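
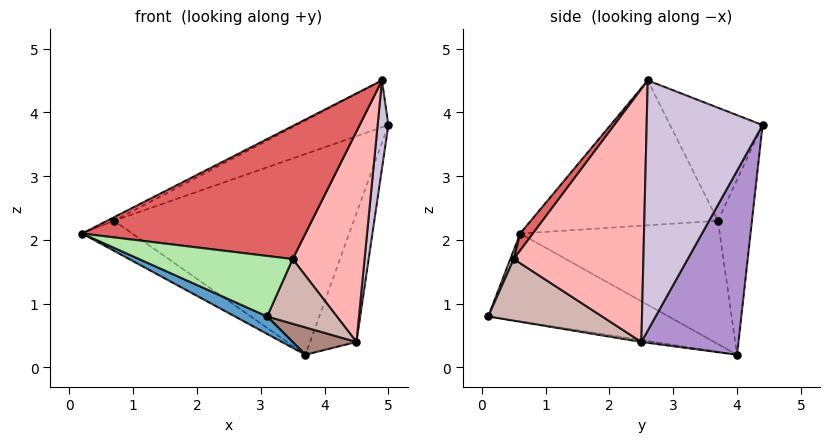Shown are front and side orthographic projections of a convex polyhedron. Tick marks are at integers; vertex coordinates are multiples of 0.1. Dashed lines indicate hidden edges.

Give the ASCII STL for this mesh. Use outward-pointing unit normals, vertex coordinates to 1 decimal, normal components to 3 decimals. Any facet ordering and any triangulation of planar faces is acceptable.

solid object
 facet normal -0.419 -0.075 -0.905
  outer loop
   vertex 3.7 4.0 0.2
   vertex 3.1 0.1 0.8
   vertex 0.2 0.6 2.1
  endloop
 endfacet
 facet normal -0.577 0.145 -0.804
  outer loop
   vertex 0.7 3.7 2.3
   vertex 3.7 4.0 0.2
   vertex 0.2 0.6 2.1
  endloop
 endfacet
 facet normal -0.140 0.988 -0.059
  outer loop
   vertex 0.7 3.7 2.3
   vertex 5.0 4.4 3.8
   vertex 3.7 4.0 0.2
  endloop
 endfacet
 facet normal -0.460 0.017 0.888
  outer loop
   vertex 4.9 2.6 4.5
   vertex 0.7 3.7 2.3
   vertex 0.2 0.6 2.1
  endloop
 endfacet
 facet normal -0.359 0.356 0.863
  outer loop
   vertex 4.9 2.6 4.5
   vertex 5.0 4.4 3.8
   vertex 0.7 3.7 2.3
  endloop
 endfacet
 facet normal 0.021 -0.917 0.398
  outer loop
   vertex 3.5 0.5 1.7
   vertex 0.2 0.6 2.1
   vertex 3.1 0.1 0.8
  endloop
 endfacet
 facet normal 0.046 -0.810 0.584
  outer loop
   vertex 3.5 0.5 1.7
   vertex 4.9 2.6 4.5
   vertex 0.2 0.6 2.1
  endloop
 endfacet
 facet normal 0.872 -0.484 -0.073
  outer loop
   vertex 4.5 2.5 0.4
   vertex 4.9 2.6 4.5
   vertex 3.5 0.5 1.7
  endloop
 endfacet
 facet normal 0.845 0.404 -0.350
  outer loop
   vertex 4.5 2.5 0.4
   vertex 3.7 4.0 0.2
   vertex 5.0 4.4 3.8
  endloop
 endfacet
 facet normal 0.991 -0.092 -0.094
  outer loop
   vertex 4.5 2.5 0.4
   vertex 5.0 4.4 3.8
   vertex 4.9 2.6 4.5
  endloop
 endfacet
 facet normal -0.030 -0.148 -0.989
  outer loop
   vertex 4.5 2.5 0.4
   vertex 3.1 0.1 0.8
   vertex 3.7 4.0 0.2
  endloop
 endfacet
 facet normal 0.844 -0.516 -0.145
  outer loop
   vertex 4.5 2.5 0.4
   vertex 3.5 0.5 1.7
   vertex 3.1 0.1 0.8
  endloop
 endfacet
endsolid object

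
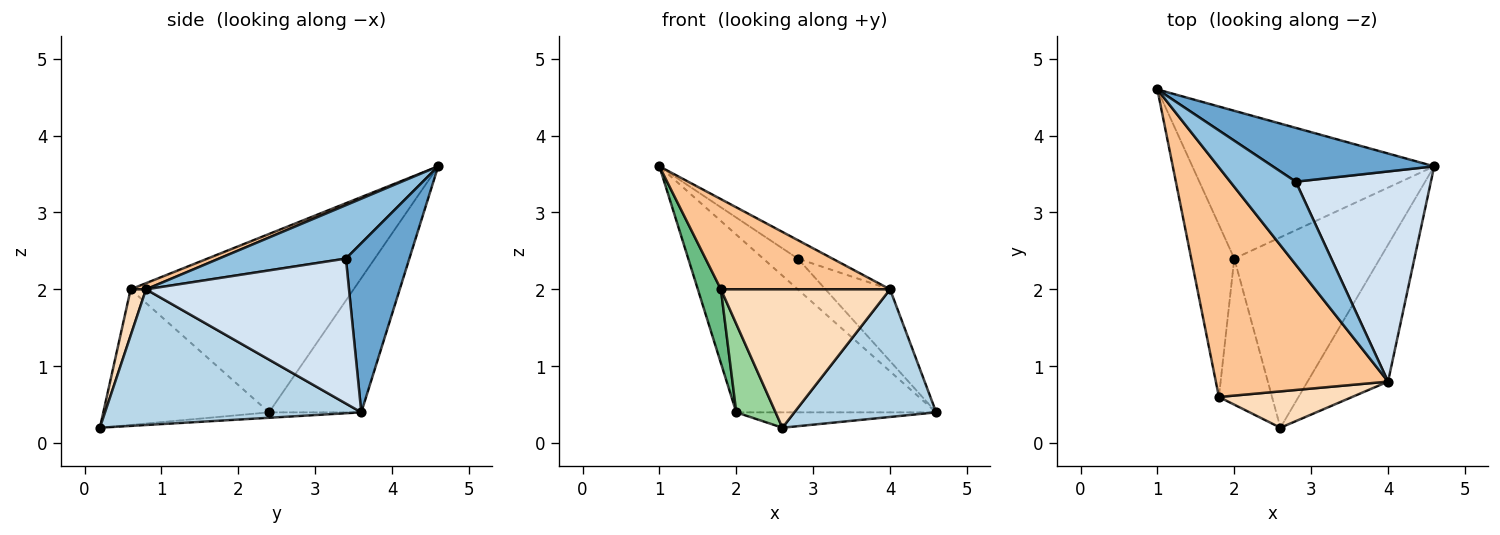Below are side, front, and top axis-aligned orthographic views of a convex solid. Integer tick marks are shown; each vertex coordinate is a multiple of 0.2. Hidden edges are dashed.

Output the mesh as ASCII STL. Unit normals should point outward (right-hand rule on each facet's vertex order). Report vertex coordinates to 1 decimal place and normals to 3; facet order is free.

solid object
 facet normal 0.673 0.367 0.642
  outer loop
   vertex 2.8 3.4 2.4
   vertex 4.6 3.6 0.4
   vertex 1.0 4.6 3.6
  endloop
 endfacet
 facet normal 0.623 0.170 0.764
  outer loop
   vertex 4.0 0.8 2.0
   vertex 2.8 3.4 2.4
   vertex 1.0 4.6 3.6
  endloop
 endfacet
 facet normal 0.777 -0.430 -0.461
  outer loop
   vertex 4.0 0.8 2.0
   vertex 2.6 0.2 0.2
   vertex 4.6 3.6 0.4
  endloop
 endfacet
 facet normal 0.713 0.227 0.664
  outer loop
   vertex 4.0 0.8 2.0
   vertex 4.6 3.6 0.4
   vertex 2.8 3.4 2.4
  endloop
 endfacet
 facet normal -0.334 0.725 -0.603
  outer loop
   vertex 2.0 2.4 0.4
   vertex 1.0 4.6 3.6
   vertex 4.6 3.6 0.4
  endloop
 endfacet
 facet normal -0.037 0.080 -0.996
  outer loop
   vertex 2.0 2.4 0.4
   vertex 4.6 3.6 0.4
   vertex 2.6 0.2 0.2
  endloop
 endfacet
 facet normal 0.033 -0.365 0.930
  outer loop
   vertex 1.8 0.6 2.0
   vertex 4.0 0.8 2.0
   vertex 1.0 4.6 3.6
  endloop
 endfacet
 facet normal 0.088 -0.963 0.253
  outer loop
   vertex 1.8 0.6 2.0
   vertex 2.6 0.2 0.2
   vertex 4.0 0.8 2.0
  endloop
 endfacet
 facet normal -0.967 -0.100 -0.233
  outer loop
   vertex 1.8 0.6 2.0
   vertex 1.0 4.6 3.6
   vertex 2.0 2.4 0.4
  endloop
 endfacet
 facet normal -0.909 -0.216 -0.356
  outer loop
   vertex 1.8 0.6 2.0
   vertex 2.0 2.4 0.4
   vertex 2.6 0.2 0.2
  endloop
 endfacet
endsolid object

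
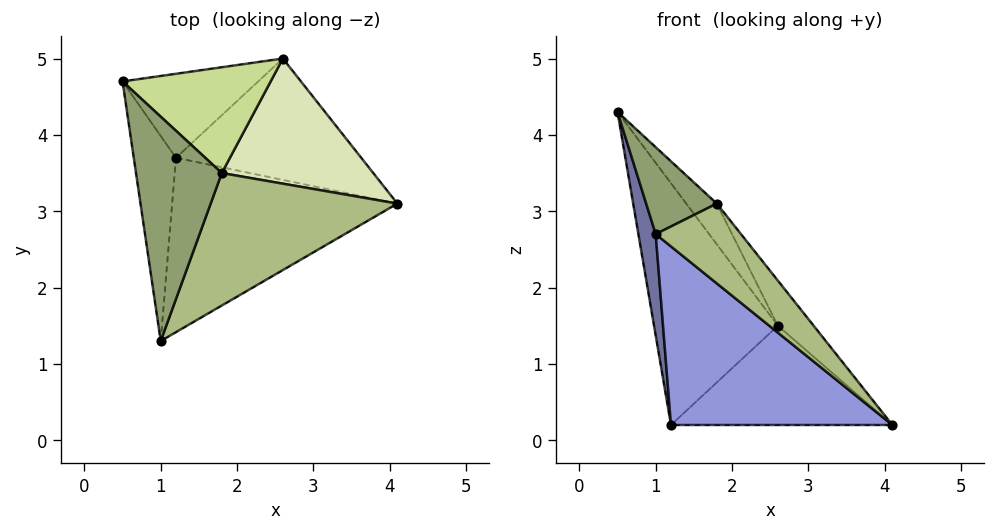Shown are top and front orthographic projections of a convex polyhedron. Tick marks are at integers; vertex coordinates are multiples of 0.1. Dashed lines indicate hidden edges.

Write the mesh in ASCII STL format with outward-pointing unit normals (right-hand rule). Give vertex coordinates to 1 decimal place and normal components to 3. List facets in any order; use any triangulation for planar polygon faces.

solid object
 facet normal -0.986 -0.074 -0.150
  outer loop
   vertex 1.2 3.7 0.2
   vertex 1.0 1.3 2.7
   vertex 0.5 4.7 4.3
  endloop
 endfacet
 facet normal -0.497 0.820 -0.285
  outer loop
   vertex 1.2 3.7 0.2
   vertex 0.5 4.7 4.3
   vertex 2.6 5.0 1.5
  endloop
 endfacet
 facet normal -0.146 -0.708 -0.691
  outer loop
   vertex 1.2 3.7 0.2
   vertex 4.1 3.1 0.2
   vertex 1.0 1.3 2.7
  endloop
 endfacet
 facet normal 0.130 0.628 -0.768
  outer loop
   vertex 1.2 3.7 0.2
   vertex 2.6 5.0 1.5
   vertex 4.1 3.1 0.2
  endloop
 endfacet
 facet normal 0.466 -0.320 0.825
  outer loop
   vertex 1.8 3.5 3.1
   vertex 0.5 4.7 4.3
   vertex 1.0 1.3 2.7
  endloop
 endfacet
 facet normal 0.704 -0.367 0.609
  outer loop
   vertex 1.8 3.5 3.1
   vertex 1.0 1.3 2.7
   vertex 4.1 3.1 0.2
  endloop
 endfacet
 facet normal 0.766 0.231 0.600
  outer loop
   vertex 1.8 3.5 3.1
   vertex 2.6 5.0 1.5
   vertex 0.5 4.7 4.3
  endloop
 endfacet
 facet normal 0.780 0.212 0.589
  outer loop
   vertex 1.8 3.5 3.1
   vertex 4.1 3.1 0.2
   vertex 2.6 5.0 1.5
  endloop
 endfacet
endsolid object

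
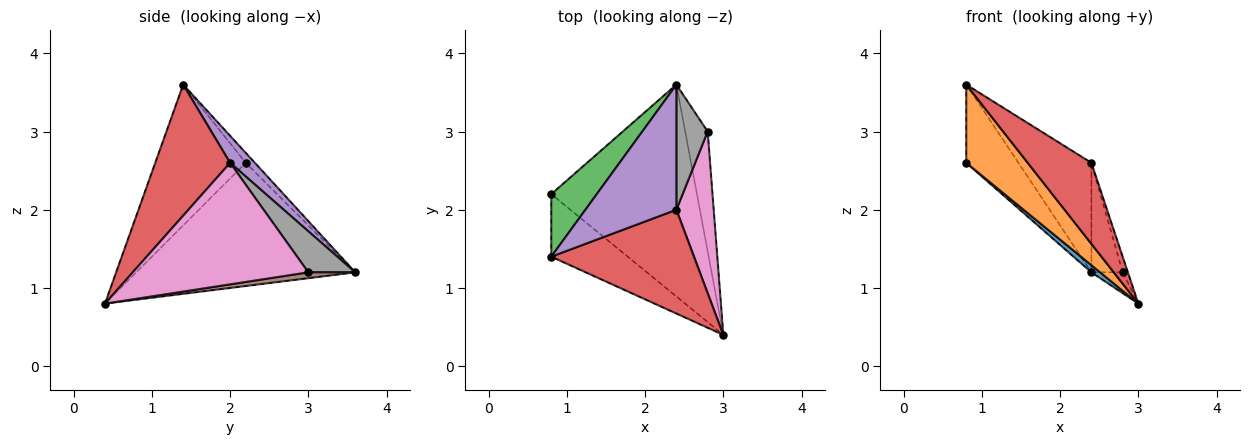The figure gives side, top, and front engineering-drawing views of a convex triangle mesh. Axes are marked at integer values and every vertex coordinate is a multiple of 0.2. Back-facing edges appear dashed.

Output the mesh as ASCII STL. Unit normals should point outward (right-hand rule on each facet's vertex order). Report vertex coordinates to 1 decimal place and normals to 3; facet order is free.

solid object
 facet normal -0.646 -0.026 -0.763
  outer loop
   vertex 2.4 3.6 1.2
   vertex 3.0 0.4 0.8
   vertex 0.8 2.2 2.6
  endloop
 endfacet
 facet normal -0.755 -0.512 -0.410
  outer loop
   vertex 0.8 1.4 3.6
   vertex 0.8 2.2 2.6
   vertex 3.0 0.4 0.8
  endloop
 endfacet
 facet normal -0.135 0.774 0.619
  outer loop
   vertex 0.8 1.4 3.6
   vertex 2.4 3.6 1.2
   vertex 0.8 2.2 2.6
  endloop
 endfacet
 facet normal 0.586 -0.499 0.639
  outer loop
   vertex 2.4 2.0 2.6
   vertex 0.8 1.4 3.6
   vertex 3.0 0.4 0.8
  endloop
 endfacet
 facet normal 0.218 0.643 0.734
  outer loop
   vertex 2.4 2.0 2.6
   vertex 2.4 3.6 1.2
   vertex 0.8 1.4 3.6
  endloop
 endfacet
 facet normal 0.249 0.166 -0.954
  outer loop
   vertex 2.8 3.0 1.2
   vertex 3.0 0.4 0.8
   vertex 2.4 3.6 1.2
  endloop
 endfacet
 facet normal 0.956 0.028 0.293
  outer loop
   vertex 2.8 3.0 1.2
   vertex 2.4 2.0 2.6
   vertex 3.0 0.4 0.8
  endloop
 endfacet
 facet normal 0.703 0.468 0.535
  outer loop
   vertex 2.8 3.0 1.2
   vertex 2.4 3.6 1.2
   vertex 2.4 2.0 2.6
  endloop
 endfacet
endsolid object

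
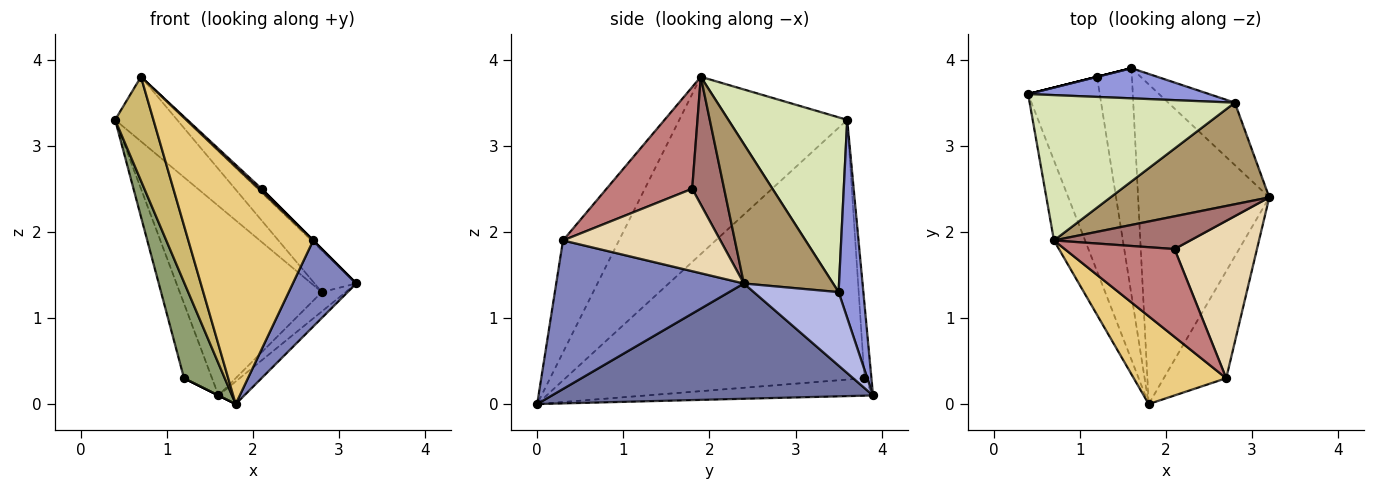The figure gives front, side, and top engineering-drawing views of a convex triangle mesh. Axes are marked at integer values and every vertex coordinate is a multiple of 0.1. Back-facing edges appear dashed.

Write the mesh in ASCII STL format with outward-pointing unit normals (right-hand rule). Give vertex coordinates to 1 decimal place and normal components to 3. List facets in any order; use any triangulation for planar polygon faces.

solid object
 facet normal 0.659 0.053 -0.750
  outer loop
   vertex 1.6 3.9 0.1
   vertex 3.2 2.4 1.4
   vertex 1.8 0.0 0.0
  endloop
 endfacet
 facet normal 0.880 -0.298 -0.370
  outer loop
   vertex 2.7 0.3 1.9
   vertex 1.8 0.0 0.0
   vertex 3.2 2.4 1.4
  endloop
 endfacet
 facet normal 0.170 0.973 0.155
  outer loop
   vertex 2.8 3.5 1.3
   vertex 1.6 3.9 0.1
   vertex 0.4 3.6 3.3
  endloop
 endfacet
 facet normal 0.725 0.204 -0.657
  outer loop
   vertex 2.8 3.5 1.3
   vertex 3.2 2.4 1.4
   vertex 1.6 3.9 0.1
  endloop
 endfacet
 facet normal -0.956 -0.130 -0.264
  outer loop
   vertex 1.2 3.8 0.3
   vertex 1.8 0.0 0.0
   vertex 0.4 3.6 3.3
  endloop
 endfacet
 facet normal -0.243 0.970 0.000
  outer loop
   vertex 1.2 3.8 0.3
   vertex 0.4 3.6 3.3
   vertex 1.6 3.9 0.1
  endloop
 endfacet
 facet normal -0.447 0.000 -0.894
  outer loop
   vertex 1.2 3.8 0.3
   vertex 1.6 3.9 0.1
   vertex 1.8 0.0 0.0
  endloop
 endfacet
 facet normal 0.614 0.320 0.721
  outer loop
   vertex 0.7 1.9 3.8
   vertex 2.8 3.5 1.3
   vertex 0.4 3.6 3.3
  endloop
 endfacet
 facet normal 0.630 0.295 0.718
  outer loop
   vertex 0.7 1.9 3.8
   vertex 3.2 2.4 1.4
   vertex 2.8 3.5 1.3
  endloop
 endfacet
 facet normal -0.961 -0.219 -0.169
  outer loop
   vertex 0.7 1.9 3.8
   vertex 0.4 3.6 3.3
   vertex 1.8 0.0 0.0
  endloop
 endfacet
 facet normal -0.388 -0.865 0.320
  outer loop
   vertex 0.7 1.9 3.8
   vertex 1.8 0.0 0.0
   vertex 2.7 0.3 1.9
  endloop
 endfacet
 facet normal 0.707 0.000 0.707
  outer loop
   vertex 2.1 1.8 2.5
   vertex 2.7 0.3 1.9
   vertex 3.2 2.4 1.4
  endloop
 endfacet
 facet normal 0.681 0.084 0.727
  outer loop
   vertex 2.1 1.8 2.5
   vertex 3.2 2.4 1.4
   vertex 0.7 1.9 3.8
  endloop
 endfacet
 facet normal 0.679 -0.022 0.733
  outer loop
   vertex 2.1 1.8 2.5
   vertex 0.7 1.9 3.8
   vertex 2.7 0.3 1.9
  endloop
 endfacet
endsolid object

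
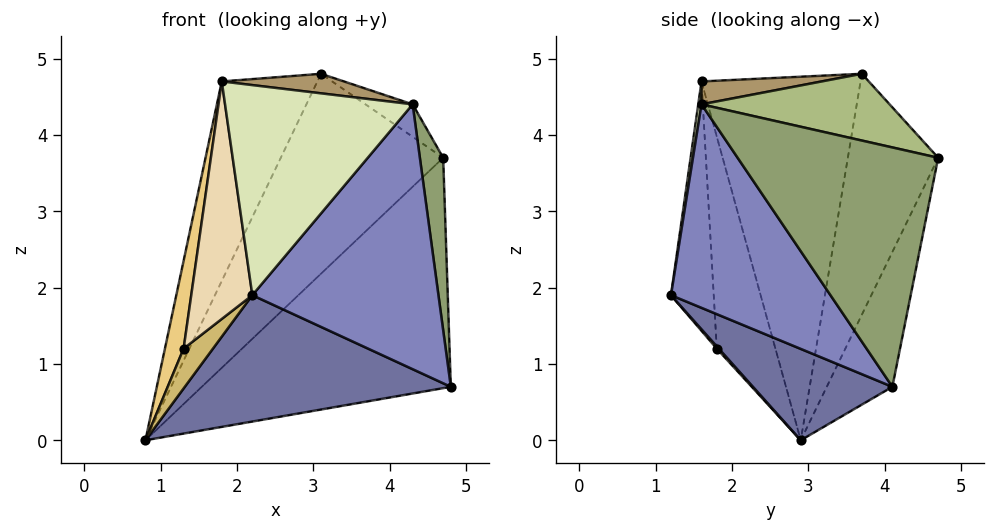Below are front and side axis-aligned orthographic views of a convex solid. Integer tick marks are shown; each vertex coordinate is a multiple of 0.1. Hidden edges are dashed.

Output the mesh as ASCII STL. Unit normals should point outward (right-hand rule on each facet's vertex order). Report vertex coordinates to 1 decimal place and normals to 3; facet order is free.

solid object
 facet normal 0.307 -0.586 -0.750
  outer loop
   vertex 2.2 1.2 1.9
   vertex 0.8 2.9 0.0
   vertex 4.8 4.1 0.7
  endloop
 endfacet
 facet normal 0.599 -0.699 -0.391
  outer loop
   vertex 4.3 1.6 4.4
   vertex 2.2 1.2 1.9
   vertex 4.8 4.1 0.7
  endloop
 endfacet
 facet normal -0.250 0.948 -0.198
  outer loop
   vertex 4.7 4.7 3.7
   vertex 4.8 4.1 0.7
   vertex 0.8 2.9 0.0
  endloop
 endfacet
 facet normal -0.484 0.871 0.087
  outer loop
   vertex 4.7 4.7 3.7
   vertex 0.8 2.9 0.0
   vertex 3.1 3.7 4.8
  endloop
 endfacet
 facet normal 0.992 -0.115 0.056
  outer loop
   vertex 4.7 4.7 3.7
   vertex 4.3 1.6 4.4
   vertex 4.8 4.1 0.7
  endloop
 endfacet
 facet normal 0.507 0.127 0.853
  outer loop
   vertex 4.7 4.7 3.7
   vertex 3.1 3.7 4.8
   vertex 4.3 1.6 4.4
  endloop
 endfacet
 facet normal -0.815 0.490 0.309
  outer loop
   vertex 1.8 1.6 4.7
   vertex 3.1 3.7 4.8
   vertex 0.8 2.9 0.0
  endloop
 endfacet
 facet normal 0.017 -0.989 0.144
  outer loop
   vertex 1.8 1.6 4.7
   vertex 2.2 1.2 1.9
   vertex 4.3 1.6 4.4
  endloop
 endfacet
 facet normal 0.118 -0.120 0.986
  outer loop
   vertex 1.8 1.6 4.7
   vertex 4.3 1.6 4.4
   vertex 3.1 3.7 4.8
  endloop
 endfacet
 facet normal 0.050 -0.726 -0.686
  outer loop
   vertex 1.3 1.8 1.2
   vertex 0.8 2.9 0.0
   vertex 2.2 1.2 1.9
  endloop
 endfacet
 facet normal -0.946 -0.301 0.118
  outer loop
   vertex 1.3 1.8 1.2
   vertex 1.8 1.6 4.7
   vertex 0.8 2.9 0.0
  endloop
 endfacet
 facet normal -0.573 -0.819 0.035
  outer loop
   vertex 1.3 1.8 1.2
   vertex 2.2 1.2 1.9
   vertex 1.8 1.6 4.7
  endloop
 endfacet
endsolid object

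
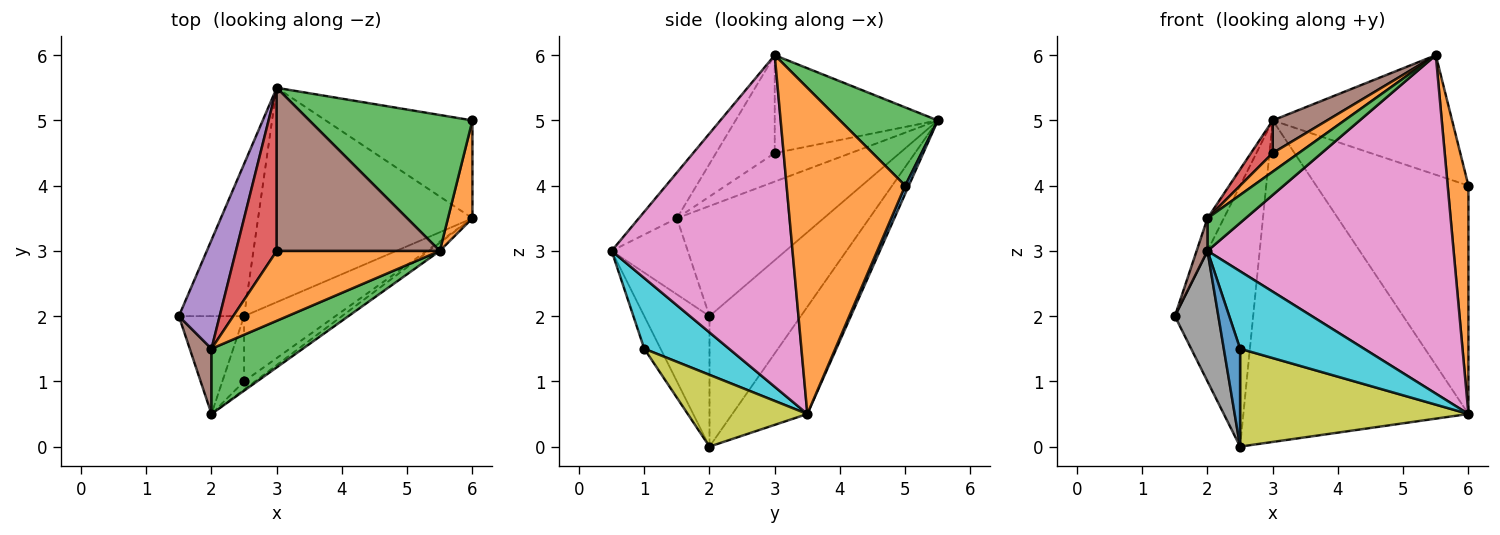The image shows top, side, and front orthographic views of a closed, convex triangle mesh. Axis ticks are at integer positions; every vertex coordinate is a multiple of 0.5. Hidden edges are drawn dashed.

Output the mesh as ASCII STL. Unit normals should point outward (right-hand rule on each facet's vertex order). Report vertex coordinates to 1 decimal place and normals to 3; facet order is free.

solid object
 facet normal 0.022 0.919 -0.394
  outer loop
   vertex 6.0 5.0 4.0
   vertex 6.0 3.5 0.5
   vertex 3.0 5.5 5.0
  endloop
 endfacet
 facet normal 0.982 -0.172 0.074
  outer loop
   vertex 6.0 5.0 4.0
   vertex 5.5 3.0 6.0
   vertex 6.0 3.5 0.5
  endloop
 endfacet
 facet normal 0.339 0.622 0.706
  outer loop
   vertex 6.0 5.0 4.0
   vertex 3.0 5.5 5.0
   vertex 5.5 3.0 6.0
  endloop
 endfacet
 facet normal -0.710 0.608 -0.355
  outer loop
   vertex 2.5 2.0 0.0
   vertex 1.5 2.0 2.0
   vertex 3.0 5.5 5.0
  endloop
 endfacet
 facet normal -0.267 0.802 -0.535
  outer loop
   vertex 2.5 2.0 0.0
   vertex 3.0 5.5 5.0
   vertex 6.0 3.5 0.5
  endloop
 endfacet
 facet normal -0.507 -0.169 0.845
  outer loop
   vertex 3.0 3.0 4.5
   vertex 5.5 3.0 6.0
   vertex 3.0 5.5 5.0
  endloop
 endfacet
 facet normal 0.592 -0.806 -0.019
  outer loop
   vertex 2.0 0.5 3.0
   vertex 6.0 3.5 0.5
   vertex 5.5 3.0 6.0
  endloop
 endfacet
 facet normal -0.768 -0.512 -0.384
  outer loop
   vertex 2.0 0.5 3.0
   vertex 1.5 2.0 2.0
   vertex 2.5 2.0 0.0
  endloop
 endfacet
 facet normal 0.400 -0.763 -0.509
  outer loop
   vertex 2.5 1.0 1.5
   vertex 2.5 2.0 0.0
   vertex 6.0 3.5 0.5
  endloop
 endfacet
 facet normal 0.563 -0.822 -0.087
  outer loop
   vertex 2.5 1.0 1.5
   vertex 6.0 3.5 0.5
   vertex 2.0 0.5 3.0
  endloop
 endfacet
 facet normal -0.640 -0.640 -0.426
  outer loop
   vertex 2.5 1.0 1.5
   vertex 2.0 0.5 3.0
   vertex 2.5 2.0 0.0
  endloop
 endfacet
 facet normal -0.502 -0.223 0.836
  outer loop
   vertex 2.0 1.5 3.5
   vertex 5.5 3.0 6.0
   vertex 3.0 3.0 4.5
  endloop
 endfacet
 facet normal -0.408 -0.408 0.816
  outer loop
   vertex 2.0 1.5 3.5
   vertex 2.0 0.5 3.0
   vertex 5.5 3.0 6.0
  endloop
 endfacet
 facet normal -0.566 -0.162 0.808
  outer loop
   vertex 2.0 1.5 3.5
   vertex 3.0 3.0 4.5
   vertex 3.0 5.5 5.0
  endloop
 endfacet
 facet normal -0.933 0.104 0.345
  outer loop
   vertex 2.0 1.5 3.5
   vertex 3.0 5.5 5.0
   vertex 1.5 2.0 2.0
  endloop
 endfacet
 facet normal -0.953 -0.136 0.272
  outer loop
   vertex 2.0 1.5 3.5
   vertex 1.5 2.0 2.0
   vertex 2.0 0.5 3.0
  endloop
 endfacet
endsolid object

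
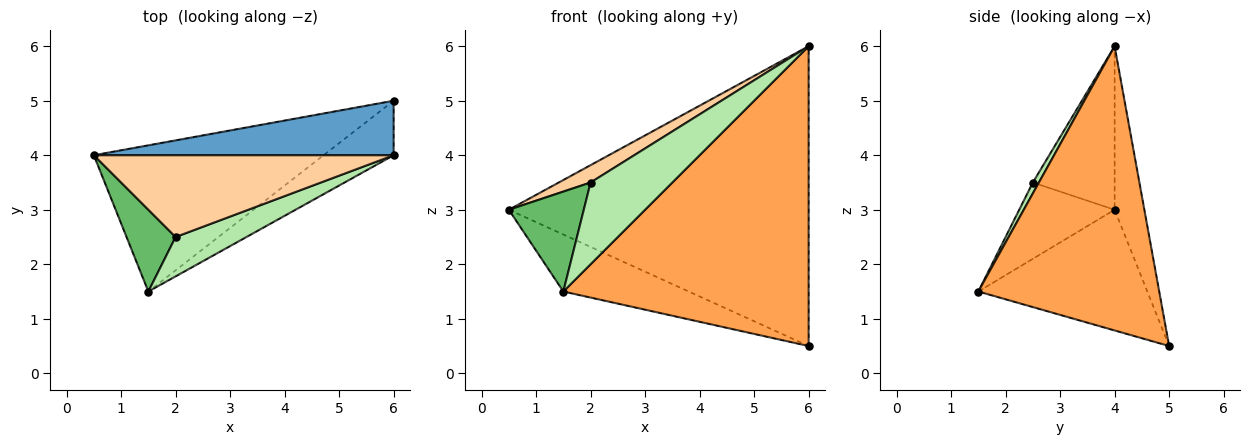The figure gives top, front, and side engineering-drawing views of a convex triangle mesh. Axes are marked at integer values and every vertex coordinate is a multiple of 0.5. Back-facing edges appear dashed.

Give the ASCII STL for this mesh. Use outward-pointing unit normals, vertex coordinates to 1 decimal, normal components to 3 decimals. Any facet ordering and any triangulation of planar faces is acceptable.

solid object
 facet normal -0.097 0.979 0.178
  outer loop
   vertex 6.0 5.0 0.5
   vertex 0.5 4.0 3.0
   vertex 6.0 4.0 6.0
  endloop
 endfacet
 facet normal -0.440 0.326 -0.837
  outer loop
   vertex 6.0 5.0 0.5
   vertex 1.5 1.5 1.5
   vertex 0.5 4.0 3.0
  endloop
 endfacet
 facet normal 0.587 -0.796 -0.145
  outer loop
   vertex 6.0 5.0 0.5
   vertex 6.0 4.0 6.0
   vertex 1.5 1.5 1.5
  endloop
 endfacet
 facet normal -0.471 -0.183 0.863
  outer loop
   vertex 2.0 2.5 3.5
   vertex 6.0 4.0 6.0
   vertex 0.5 4.0 3.0
  endloop
 endfacet
 facet normal -0.702 -0.551 0.451
  outer loop
   vertex 2.0 2.5 3.5
   vertex 0.5 4.0 3.0
   vertex 1.5 1.5 1.5
  endloop
 endfacet
 facet normal 0.067 -0.899 0.433
  outer loop
   vertex 2.0 2.5 3.5
   vertex 1.5 1.5 1.5
   vertex 6.0 4.0 6.0
  endloop
 endfacet
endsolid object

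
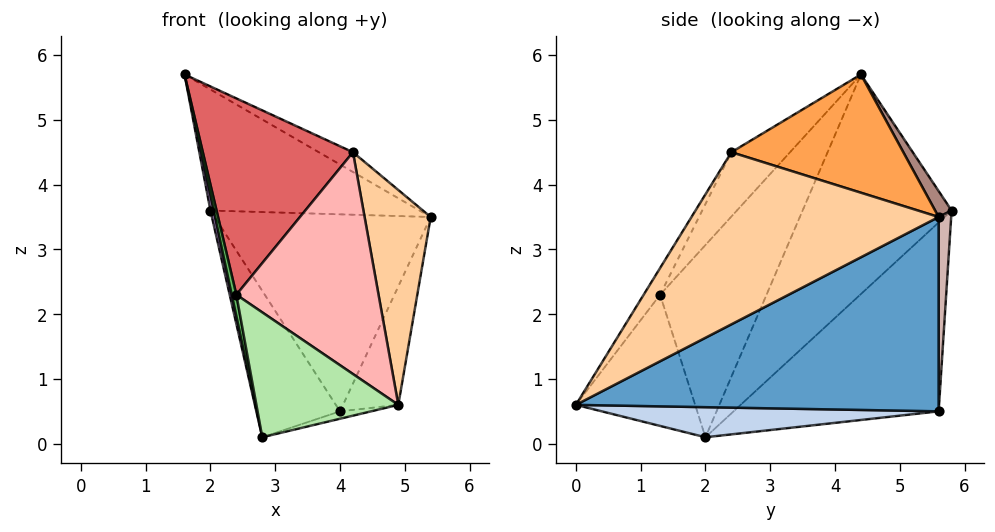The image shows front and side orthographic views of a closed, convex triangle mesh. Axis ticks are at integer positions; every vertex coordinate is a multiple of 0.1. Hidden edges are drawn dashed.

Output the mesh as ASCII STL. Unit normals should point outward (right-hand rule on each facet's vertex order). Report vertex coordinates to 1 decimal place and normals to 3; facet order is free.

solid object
 facet normal 0.898 0.137 -0.419
  outer loop
   vertex 4.0 5.6 0.5
   vertex 5.4 5.6 3.5
   vertex 4.9 0.0 0.6
  endloop
 endfacet
 facet normal 0.253 0.023 -0.967
  outer loop
   vertex 4.0 5.6 0.5
   vertex 4.9 0.0 0.6
   vertex 2.8 2.0 0.1
  endloop
 endfacet
 facet normal 0.476 0.095 0.874
  outer loop
   vertex 4.2 2.4 4.5
   vertex 5.4 5.6 3.5
   vertex 1.6 4.4 5.7
  endloop
 endfacet
 facet normal 0.917 -0.245 0.315
  outer loop
   vertex 4.2 2.4 4.5
   vertex 4.9 0.0 0.6
   vertex 5.4 5.6 3.5
  endloop
 endfacet
 facet normal -0.981 -0.043 -0.192
  outer loop
   vertex 2.4 1.3 2.3
   vertex 1.6 4.4 5.7
   vertex 2.8 2.0 0.1
  endloop
 endfacet
 facet normal -0.605 -0.720 -0.339
  outer loop
   vertex 2.4 1.3 2.3
   vertex 2.8 2.0 0.1
   vertex 4.9 0.0 0.6
  endloop
 endfacet
 facet normal -0.289 -0.740 0.607
  outer loop
   vertex 2.4 1.3 2.3
   vertex 4.2 2.4 4.5
   vertex 1.6 4.4 5.7
  endloop
 endfacet
 facet normal -0.099 -0.855 0.509
  outer loop
   vertex 2.4 1.3 2.3
   vertex 4.9 0.0 0.6
   vertex 4.2 2.4 4.5
  endloop
 endfacet
 facet normal -0.979 -0.021 -0.201
  outer loop
   vertex 2.0 5.8 3.6
   vertex 2.8 2.0 0.1
   vertex 1.6 4.4 5.7
  endloop
 endfacet
 facet normal -0.786 0.321 -0.528
  outer loop
   vertex 2.0 5.8 3.6
   vertex 4.0 5.6 0.5
   vertex 2.8 2.0 0.1
  endloop
 endfacet
 facet normal 0.065 0.825 0.562
  outer loop
   vertex 2.0 5.8 3.6
   vertex 1.6 4.4 5.7
   vertex 5.4 5.6 3.5
  endloop
 endfacet
 facet normal 0.058 0.998 -0.027
  outer loop
   vertex 2.0 5.8 3.6
   vertex 5.4 5.6 3.5
   vertex 4.0 5.6 0.5
  endloop
 endfacet
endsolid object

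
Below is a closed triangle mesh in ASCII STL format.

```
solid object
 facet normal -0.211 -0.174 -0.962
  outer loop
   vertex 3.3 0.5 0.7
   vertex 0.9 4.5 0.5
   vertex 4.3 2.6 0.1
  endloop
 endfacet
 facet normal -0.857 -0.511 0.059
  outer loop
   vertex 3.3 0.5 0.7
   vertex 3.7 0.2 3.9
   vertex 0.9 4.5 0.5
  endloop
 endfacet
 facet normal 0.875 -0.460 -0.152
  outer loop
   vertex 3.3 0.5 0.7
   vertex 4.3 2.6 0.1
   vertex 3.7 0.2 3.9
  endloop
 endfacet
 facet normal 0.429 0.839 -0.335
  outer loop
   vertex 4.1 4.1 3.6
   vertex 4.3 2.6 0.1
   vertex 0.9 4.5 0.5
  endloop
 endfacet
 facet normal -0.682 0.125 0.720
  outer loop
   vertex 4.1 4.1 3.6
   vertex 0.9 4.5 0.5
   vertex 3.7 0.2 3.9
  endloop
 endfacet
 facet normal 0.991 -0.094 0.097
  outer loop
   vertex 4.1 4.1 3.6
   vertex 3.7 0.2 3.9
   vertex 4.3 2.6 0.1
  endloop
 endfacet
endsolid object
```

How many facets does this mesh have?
6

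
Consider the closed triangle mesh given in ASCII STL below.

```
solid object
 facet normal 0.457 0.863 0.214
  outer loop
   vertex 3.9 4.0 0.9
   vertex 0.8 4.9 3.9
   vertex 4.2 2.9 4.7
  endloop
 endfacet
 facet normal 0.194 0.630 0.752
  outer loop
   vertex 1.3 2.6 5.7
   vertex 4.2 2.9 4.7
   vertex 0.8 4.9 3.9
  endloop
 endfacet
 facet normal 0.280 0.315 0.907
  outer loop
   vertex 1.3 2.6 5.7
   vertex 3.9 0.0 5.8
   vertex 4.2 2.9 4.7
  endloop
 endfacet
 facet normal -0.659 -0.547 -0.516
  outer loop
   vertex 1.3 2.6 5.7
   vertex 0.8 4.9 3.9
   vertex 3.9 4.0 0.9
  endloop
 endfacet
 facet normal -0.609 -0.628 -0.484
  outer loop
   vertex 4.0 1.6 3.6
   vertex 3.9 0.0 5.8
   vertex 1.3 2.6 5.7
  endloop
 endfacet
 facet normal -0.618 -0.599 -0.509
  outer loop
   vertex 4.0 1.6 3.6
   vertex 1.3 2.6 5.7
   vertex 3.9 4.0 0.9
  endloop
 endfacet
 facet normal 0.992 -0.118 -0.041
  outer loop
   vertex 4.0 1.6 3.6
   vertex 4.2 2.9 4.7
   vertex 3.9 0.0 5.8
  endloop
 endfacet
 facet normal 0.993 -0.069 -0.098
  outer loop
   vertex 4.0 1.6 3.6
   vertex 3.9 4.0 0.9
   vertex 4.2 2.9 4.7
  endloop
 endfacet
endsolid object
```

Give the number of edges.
12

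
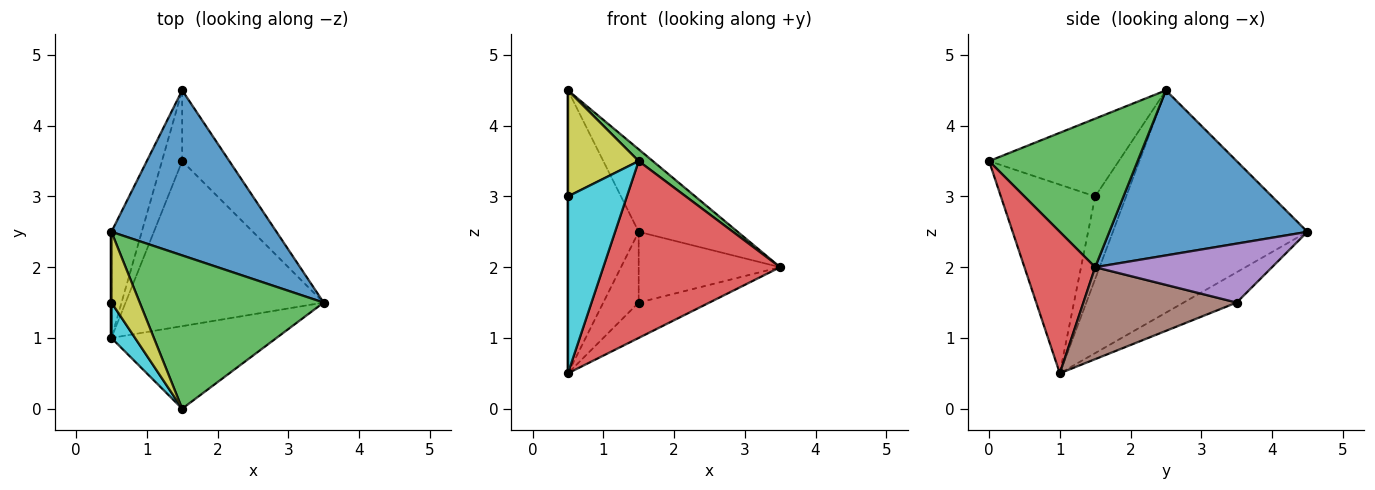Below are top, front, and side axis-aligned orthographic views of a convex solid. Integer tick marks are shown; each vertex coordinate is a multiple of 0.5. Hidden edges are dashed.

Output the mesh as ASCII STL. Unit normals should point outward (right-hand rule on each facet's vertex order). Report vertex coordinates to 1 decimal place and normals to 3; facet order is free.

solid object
 facet normal 0.667 0.333 0.667
  outer loop
   vertex 1.5 4.5 2.5
   vertex 0.5 2.5 4.5
   vertex 3.5 1.5 2.0
  endloop
 endfacet
 facet normal -0.932 0.339 -0.127
  outer loop
   vertex 0.5 1.0 0.5
   vertex 0.5 2.5 4.5
   vertex 1.5 4.5 2.5
  endloop
 endfacet
 facet normal 0.627 -0.060 0.777
  outer loop
   vertex 1.5 0.0 3.5
   vertex 3.5 1.5 2.0
   vertex 0.5 2.5 4.5
  endloop
 endfacet
 facet normal 0.341 -0.852 -0.398
  outer loop
   vertex 1.5 0.0 3.5
   vertex 0.5 1.0 0.5
   vertex 3.5 1.5 2.0
  endloop
 endfacet
 facet normal 0.662 0.530 -0.530
  outer loop
   vertex 1.5 3.5 1.5
   vertex 1.5 4.5 2.5
   vertex 3.5 1.5 2.0
  endloop
 endfacet
 facet normal 0.413 0.191 -0.890
  outer loop
   vertex 1.5 3.5 1.5
   vertex 3.5 1.5 2.0
   vertex 0.5 1.0 0.5
  endloop
 endfacet
 facet normal -0.728 0.485 -0.485
  outer loop
   vertex 1.5 3.5 1.5
   vertex 0.5 1.0 0.5
   vertex 1.5 4.5 2.5
  endloop
 endfacet
 facet normal -1.000 0.000 0.000
  outer loop
   vertex 0.5 1.5 3.0
   vertex 0.5 2.5 4.5
   vertex 0.5 1.0 0.5
  endloop
 endfacet
 facet normal -0.836 -0.456 0.304
  outer loop
   vertex 0.5 1.5 3.0
   vertex 1.5 0.0 3.5
   vertex 0.5 2.5 4.5
  endloop
 endfacet
 facet normal -0.843 -0.527 0.105
  outer loop
   vertex 0.5 1.5 3.0
   vertex 0.5 1.0 0.5
   vertex 1.5 0.0 3.5
  endloop
 endfacet
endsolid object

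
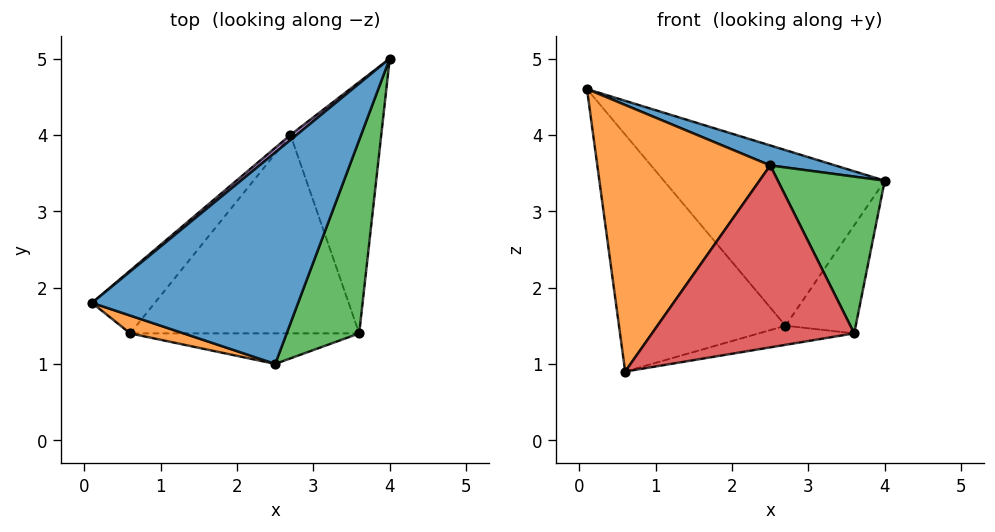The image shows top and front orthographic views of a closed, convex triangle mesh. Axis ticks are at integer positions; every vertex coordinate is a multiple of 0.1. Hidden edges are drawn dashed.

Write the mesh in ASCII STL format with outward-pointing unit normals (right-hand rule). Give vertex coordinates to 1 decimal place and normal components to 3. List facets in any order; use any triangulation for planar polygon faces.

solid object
 facet normal 0.358 -0.088 0.930
  outer loop
   vertex 2.5 1.0 3.6
   vertex 4.0 5.0 3.4
   vertex 0.1 1.8 4.6
  endloop
 endfacet
 facet normal -0.292 -0.954 0.064
  outer loop
   vertex 0.6 1.4 0.9
   vertex 2.5 1.0 3.6
   vertex 0.1 1.8 4.6
  endloop
 endfacet
 facet normal 0.872 -0.308 0.380
  outer loop
   vertex 3.6 1.4 1.4
   vertex 4.0 5.0 3.4
   vertex 2.5 1.0 3.6
  endloop
 endfacet
 facet normal 0.028 -0.986 -0.165
  outer loop
   vertex 3.6 1.4 1.4
   vertex 2.5 1.0 3.6
   vertex 0.6 1.4 0.9
  endloop
 endfacet
 facet normal -0.630 0.776 0.023
  outer loop
   vertex 2.7 4.0 1.5
   vertex 0.1 1.8 4.6
   vertex 4.0 5.0 3.4
  endloop
 endfacet
 facet normal -0.747 0.643 -0.170
  outer loop
   vertex 2.7 4.0 1.5
   vertex 0.6 1.4 0.9
   vertex 0.1 1.8 4.6
  endloop
 endfacet
 facet normal 0.720 0.274 -0.637
  outer loop
   vertex 2.7 4.0 1.5
   vertex 4.0 5.0 3.4
   vertex 3.6 1.4 1.4
  endloop
 endfacet
 facet normal 0.164 0.094 -0.982
  outer loop
   vertex 2.7 4.0 1.5
   vertex 3.6 1.4 1.4
   vertex 0.6 1.4 0.9
  endloop
 endfacet
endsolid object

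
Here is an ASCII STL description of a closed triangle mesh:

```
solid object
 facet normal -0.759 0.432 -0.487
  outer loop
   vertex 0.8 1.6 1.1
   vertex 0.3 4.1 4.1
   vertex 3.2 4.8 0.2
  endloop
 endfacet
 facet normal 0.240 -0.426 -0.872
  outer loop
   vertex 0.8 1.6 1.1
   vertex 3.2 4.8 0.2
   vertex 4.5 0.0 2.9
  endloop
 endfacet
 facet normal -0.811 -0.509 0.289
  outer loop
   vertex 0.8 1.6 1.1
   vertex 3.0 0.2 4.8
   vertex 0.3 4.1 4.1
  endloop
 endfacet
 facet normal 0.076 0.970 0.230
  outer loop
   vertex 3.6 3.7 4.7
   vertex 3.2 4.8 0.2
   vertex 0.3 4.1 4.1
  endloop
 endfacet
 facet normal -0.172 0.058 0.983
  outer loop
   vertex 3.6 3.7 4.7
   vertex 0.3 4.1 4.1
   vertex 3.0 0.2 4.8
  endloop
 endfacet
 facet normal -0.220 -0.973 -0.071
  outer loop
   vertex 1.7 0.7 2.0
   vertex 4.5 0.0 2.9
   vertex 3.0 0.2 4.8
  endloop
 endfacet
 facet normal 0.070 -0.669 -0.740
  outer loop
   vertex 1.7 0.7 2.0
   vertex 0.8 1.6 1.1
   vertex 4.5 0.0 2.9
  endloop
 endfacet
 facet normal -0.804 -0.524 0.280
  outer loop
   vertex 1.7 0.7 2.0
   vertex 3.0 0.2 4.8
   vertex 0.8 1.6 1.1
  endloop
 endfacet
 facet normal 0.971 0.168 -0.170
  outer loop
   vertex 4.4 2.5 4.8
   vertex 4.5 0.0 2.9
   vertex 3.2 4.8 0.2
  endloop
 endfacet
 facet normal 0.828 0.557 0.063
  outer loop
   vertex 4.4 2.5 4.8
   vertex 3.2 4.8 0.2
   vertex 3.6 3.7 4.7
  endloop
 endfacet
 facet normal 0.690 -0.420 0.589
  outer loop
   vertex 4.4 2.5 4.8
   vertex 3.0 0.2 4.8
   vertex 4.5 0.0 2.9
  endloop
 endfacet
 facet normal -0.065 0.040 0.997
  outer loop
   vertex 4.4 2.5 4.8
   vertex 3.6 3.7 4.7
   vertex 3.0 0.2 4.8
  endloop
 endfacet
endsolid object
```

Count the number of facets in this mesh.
12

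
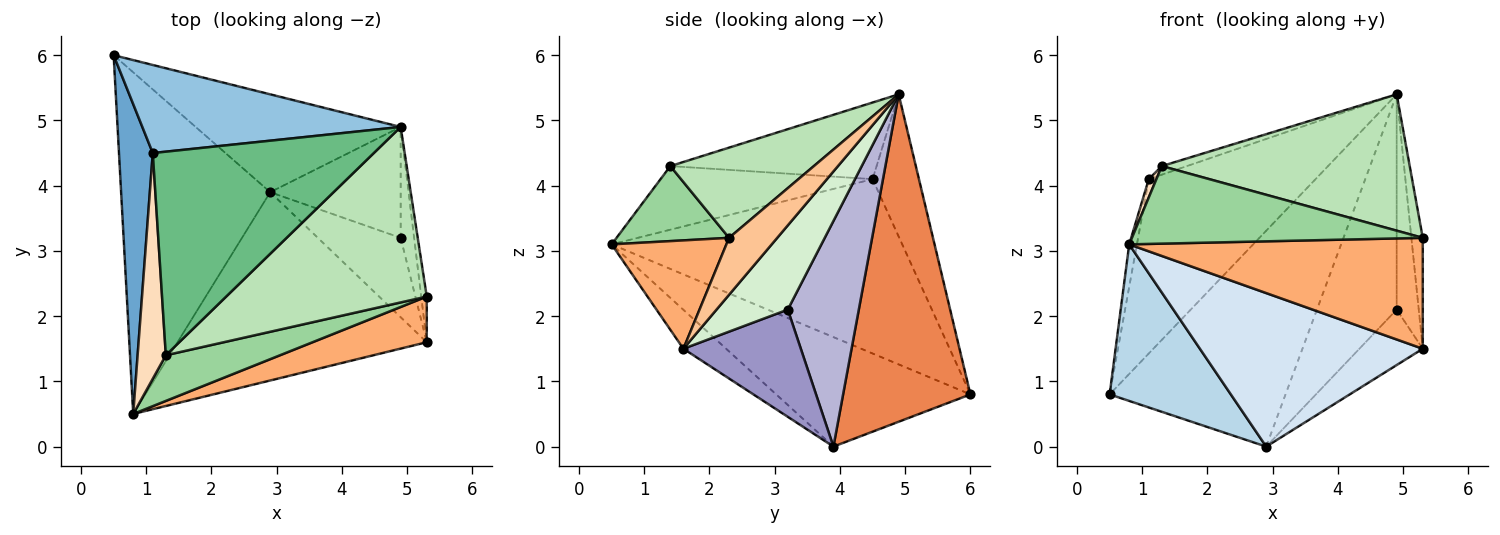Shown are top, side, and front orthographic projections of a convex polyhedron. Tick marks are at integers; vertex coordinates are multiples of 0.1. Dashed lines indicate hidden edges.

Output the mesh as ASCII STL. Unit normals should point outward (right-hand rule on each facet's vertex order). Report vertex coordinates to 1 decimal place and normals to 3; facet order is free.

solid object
 facet normal -0.981 0.026 0.190
  outer loop
   vertex 1.1 4.5 4.1
   vertex 0.5 6.0 0.8
   vertex 0.8 0.5 3.1
  endloop
 endfacet
 facet normal -0.241 0.866 0.438
  outer loop
   vertex 1.1 4.5 4.1
   vertex 4.9 4.9 5.4
   vertex 0.5 6.0 0.8
  endloop
 endfacet
 facet normal -0.555 -0.346 -0.756
  outer loop
   vertex 2.9 3.9 0.0
   vertex 0.8 0.5 3.1
   vertex 0.5 6.0 0.8
  endloop
 endfacet
 facet normal -0.120 -0.627 -0.769
  outer loop
   vertex 2.9 3.9 0.0
   vertex 5.3 1.6 1.5
   vertex 0.8 0.5 3.1
  endloop
 endfacet
 facet normal 0.550 0.760 -0.345
  outer loop
   vertex 2.9 3.9 0.0
   vertex 0.5 6.0 0.8
   vertex 4.9 4.9 5.4
  endloop
 endfacet
 facet normal 0.340 -0.870 0.358
  outer loop
   vertex 5.3 2.3 3.2
   vertex 0.8 0.5 3.1
   vertex 5.3 1.6 1.5
  endloop
 endfacet
 facet normal 0.969 0.229 -0.094
  outer loop
   vertex 5.3 2.3 3.2
   vertex 5.3 1.6 1.5
   vertex 4.9 4.9 5.4
  endloop
 endfacet
 facet normal -0.914 -0.033 0.405
  outer loop
   vertex 1.3 1.4 4.3
   vertex 1.1 4.5 4.1
   vertex 0.8 0.5 3.1
  endloop
 endfacet
 facet normal -0.327 0.040 0.944
  outer loop
   vertex 1.3 1.4 4.3
   vertex 4.9 4.9 5.4
   vertex 1.1 4.5 4.1
  endloop
 endfacet
 facet normal 0.316 -0.817 0.481
  outer loop
   vertex 1.3 1.4 4.3
   vertex 0.8 0.5 3.1
   vertex 5.3 2.3 3.2
  endloop
 endfacet
 facet normal 0.335 -0.578 0.744
  outer loop
   vertex 1.3 1.4 4.3
   vertex 5.3 2.3 3.2
   vertex 4.9 4.9 5.4
  endloop
 endfacet
 facet normal 0.944 0.293 -0.151
  outer loop
   vertex 4.9 3.2 2.1
   vertex 4.9 4.9 5.4
   vertex 5.3 1.6 1.5
  endloop
 endfacet
 facet normal 0.728 0.393 -0.562
  outer loop
   vertex 4.9 3.2 2.1
   vertex 5.3 1.6 1.5
   vertex 2.9 3.9 0.0
  endloop
 endfacet
 facet normal 0.621 0.697 -0.359
  outer loop
   vertex 4.9 3.2 2.1
   vertex 2.9 3.9 0.0
   vertex 4.9 4.9 5.4
  endloop
 endfacet
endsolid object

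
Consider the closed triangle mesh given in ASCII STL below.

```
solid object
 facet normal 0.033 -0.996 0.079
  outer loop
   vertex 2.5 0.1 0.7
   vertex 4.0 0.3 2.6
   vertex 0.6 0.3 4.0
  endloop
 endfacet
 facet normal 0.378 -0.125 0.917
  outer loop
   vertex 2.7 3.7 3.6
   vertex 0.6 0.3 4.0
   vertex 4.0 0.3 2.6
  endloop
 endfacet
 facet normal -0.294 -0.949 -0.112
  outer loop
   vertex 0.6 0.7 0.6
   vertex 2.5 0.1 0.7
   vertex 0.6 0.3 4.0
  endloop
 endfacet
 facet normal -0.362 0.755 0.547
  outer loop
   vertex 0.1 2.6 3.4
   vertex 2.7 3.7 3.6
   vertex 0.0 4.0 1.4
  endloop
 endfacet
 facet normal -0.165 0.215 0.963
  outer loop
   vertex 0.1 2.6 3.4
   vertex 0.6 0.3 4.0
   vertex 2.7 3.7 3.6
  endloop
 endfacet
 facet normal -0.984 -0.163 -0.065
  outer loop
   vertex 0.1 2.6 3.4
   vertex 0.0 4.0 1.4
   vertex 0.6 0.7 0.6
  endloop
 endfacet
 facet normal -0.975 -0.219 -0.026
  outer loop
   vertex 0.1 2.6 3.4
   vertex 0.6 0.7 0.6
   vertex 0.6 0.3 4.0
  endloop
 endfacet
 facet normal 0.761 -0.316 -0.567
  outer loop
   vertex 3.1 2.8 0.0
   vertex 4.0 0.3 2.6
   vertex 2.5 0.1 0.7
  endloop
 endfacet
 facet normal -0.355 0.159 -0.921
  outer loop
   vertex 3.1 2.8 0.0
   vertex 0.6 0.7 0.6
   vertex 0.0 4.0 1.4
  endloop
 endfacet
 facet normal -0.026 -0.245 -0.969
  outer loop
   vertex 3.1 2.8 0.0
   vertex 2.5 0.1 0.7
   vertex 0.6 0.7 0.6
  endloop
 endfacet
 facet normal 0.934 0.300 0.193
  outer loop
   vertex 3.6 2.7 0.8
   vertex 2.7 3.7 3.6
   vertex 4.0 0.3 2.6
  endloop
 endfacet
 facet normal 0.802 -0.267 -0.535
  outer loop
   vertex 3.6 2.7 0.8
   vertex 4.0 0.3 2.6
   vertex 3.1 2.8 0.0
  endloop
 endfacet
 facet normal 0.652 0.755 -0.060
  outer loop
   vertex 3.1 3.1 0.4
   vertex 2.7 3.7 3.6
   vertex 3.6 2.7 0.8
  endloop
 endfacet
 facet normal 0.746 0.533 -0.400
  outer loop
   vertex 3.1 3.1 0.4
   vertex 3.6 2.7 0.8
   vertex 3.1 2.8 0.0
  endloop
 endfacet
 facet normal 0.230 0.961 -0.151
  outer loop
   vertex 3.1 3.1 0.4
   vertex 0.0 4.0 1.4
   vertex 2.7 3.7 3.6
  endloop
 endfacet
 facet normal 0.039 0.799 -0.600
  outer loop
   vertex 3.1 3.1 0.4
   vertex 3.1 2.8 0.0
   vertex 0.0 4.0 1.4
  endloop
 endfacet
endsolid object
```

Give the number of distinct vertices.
10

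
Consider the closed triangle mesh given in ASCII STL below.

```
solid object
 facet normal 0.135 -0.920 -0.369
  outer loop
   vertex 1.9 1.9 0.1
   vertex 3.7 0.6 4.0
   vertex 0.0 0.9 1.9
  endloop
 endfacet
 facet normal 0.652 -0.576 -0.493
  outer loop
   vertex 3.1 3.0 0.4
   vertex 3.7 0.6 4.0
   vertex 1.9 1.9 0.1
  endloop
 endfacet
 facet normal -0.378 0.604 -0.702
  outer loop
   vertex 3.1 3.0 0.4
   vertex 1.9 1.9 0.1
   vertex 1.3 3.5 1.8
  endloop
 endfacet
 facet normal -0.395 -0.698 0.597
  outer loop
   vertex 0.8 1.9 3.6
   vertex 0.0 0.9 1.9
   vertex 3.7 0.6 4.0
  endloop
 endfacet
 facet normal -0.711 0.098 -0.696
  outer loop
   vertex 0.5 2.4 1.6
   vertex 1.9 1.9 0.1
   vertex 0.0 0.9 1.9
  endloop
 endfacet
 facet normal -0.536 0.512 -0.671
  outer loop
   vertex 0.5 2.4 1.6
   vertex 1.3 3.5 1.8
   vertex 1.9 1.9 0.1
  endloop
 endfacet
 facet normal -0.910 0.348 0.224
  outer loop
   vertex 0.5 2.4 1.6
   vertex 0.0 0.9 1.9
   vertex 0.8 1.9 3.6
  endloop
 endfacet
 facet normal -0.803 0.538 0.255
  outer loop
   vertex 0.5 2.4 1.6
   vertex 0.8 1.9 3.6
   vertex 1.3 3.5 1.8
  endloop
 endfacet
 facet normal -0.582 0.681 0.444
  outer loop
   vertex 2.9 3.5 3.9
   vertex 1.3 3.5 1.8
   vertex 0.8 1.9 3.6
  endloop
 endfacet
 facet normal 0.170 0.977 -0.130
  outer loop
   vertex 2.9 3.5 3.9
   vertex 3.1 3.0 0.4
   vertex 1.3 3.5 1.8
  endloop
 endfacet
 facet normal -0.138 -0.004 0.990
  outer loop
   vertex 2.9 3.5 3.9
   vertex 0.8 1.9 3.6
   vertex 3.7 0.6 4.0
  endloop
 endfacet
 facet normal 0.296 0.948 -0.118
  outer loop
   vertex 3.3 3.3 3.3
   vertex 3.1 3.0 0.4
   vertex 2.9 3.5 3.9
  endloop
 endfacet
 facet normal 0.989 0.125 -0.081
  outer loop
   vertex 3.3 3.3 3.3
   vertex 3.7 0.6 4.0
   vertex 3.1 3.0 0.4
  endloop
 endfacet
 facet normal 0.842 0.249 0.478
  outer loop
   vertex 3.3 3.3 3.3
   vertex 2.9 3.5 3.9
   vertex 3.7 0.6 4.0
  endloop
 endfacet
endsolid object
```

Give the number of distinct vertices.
9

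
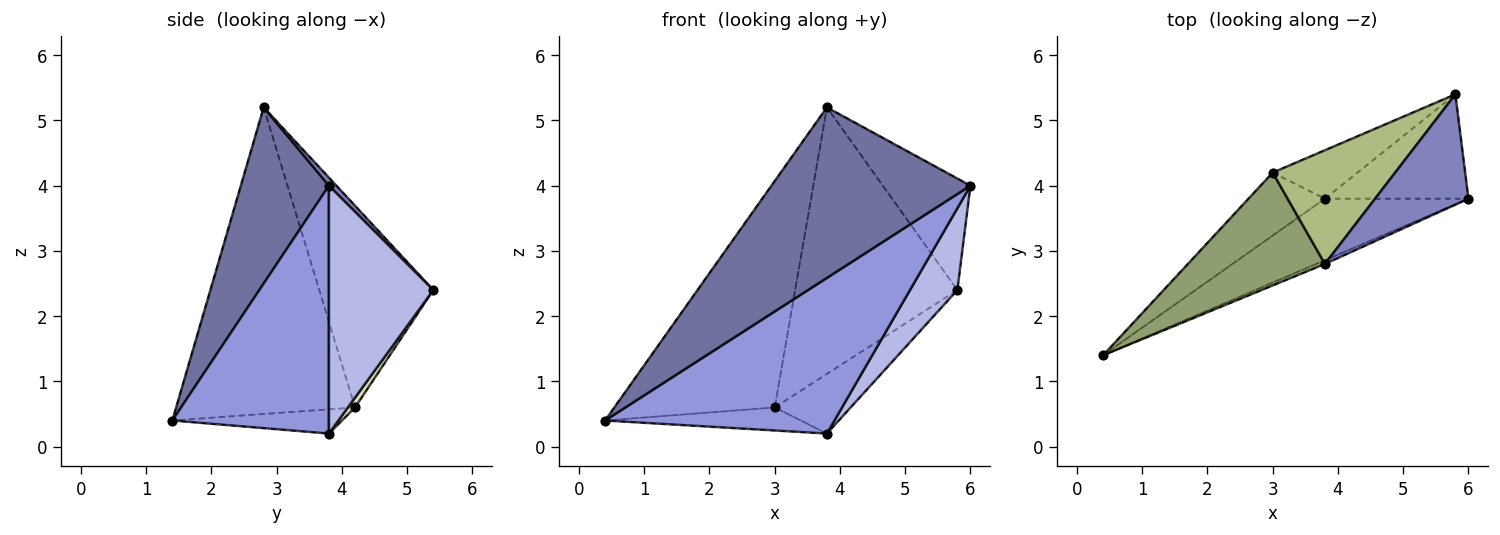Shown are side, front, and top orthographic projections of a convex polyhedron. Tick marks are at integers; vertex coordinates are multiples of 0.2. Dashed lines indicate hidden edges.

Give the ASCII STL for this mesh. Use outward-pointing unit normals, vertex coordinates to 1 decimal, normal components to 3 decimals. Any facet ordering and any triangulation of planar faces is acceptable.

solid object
 facet normal 0.405 -0.914 -0.020
  outer loop
   vertex 3.8 2.8 5.2
   vertex 0.4 1.4 0.4
   vertex 6.0 3.8 4.0
  endloop
 endfacet
 facet normal 0.060 0.710 0.702
  outer loop
   vertex 3.8 2.8 5.2
   vertex 6.0 3.8 4.0
   vertex 5.8 5.4 2.4
  endloop
 endfacet
 facet normal 0.536 -0.785 -0.310
  outer loop
   vertex 3.8 3.8 0.2
   vertex 6.0 3.8 4.0
   vertex 0.4 1.4 0.4
  endloop
 endfacet
 facet normal 0.805 -0.366 -0.466
  outer loop
   vertex 3.8 3.8 0.2
   vertex 5.8 5.4 2.4
   vertex 6.0 3.8 4.0
  endloop
 endfacet
 facet normal -0.706 0.633 0.316
  outer loop
   vertex 3.0 4.2 0.6
   vertex 0.4 1.4 0.4
   vertex 3.8 2.8 5.2
  endloop
 endfacet
 facet normal -0.543 0.772 0.330
  outer loop
   vertex 3.0 4.2 0.6
   vertex 3.8 2.8 5.2
   vertex 5.8 5.4 2.4
  endloop
 endfacet
 facet normal -0.285 0.329 -0.900
  outer loop
   vertex 3.0 4.2 0.6
   vertex 3.8 3.8 0.2
   vertex 0.4 1.4 0.4
  endloop
 endfacet
 facet normal 0.073 0.774 -0.629
  outer loop
   vertex 3.0 4.2 0.6
   vertex 5.8 5.4 2.4
   vertex 3.8 3.8 0.2
  endloop
 endfacet
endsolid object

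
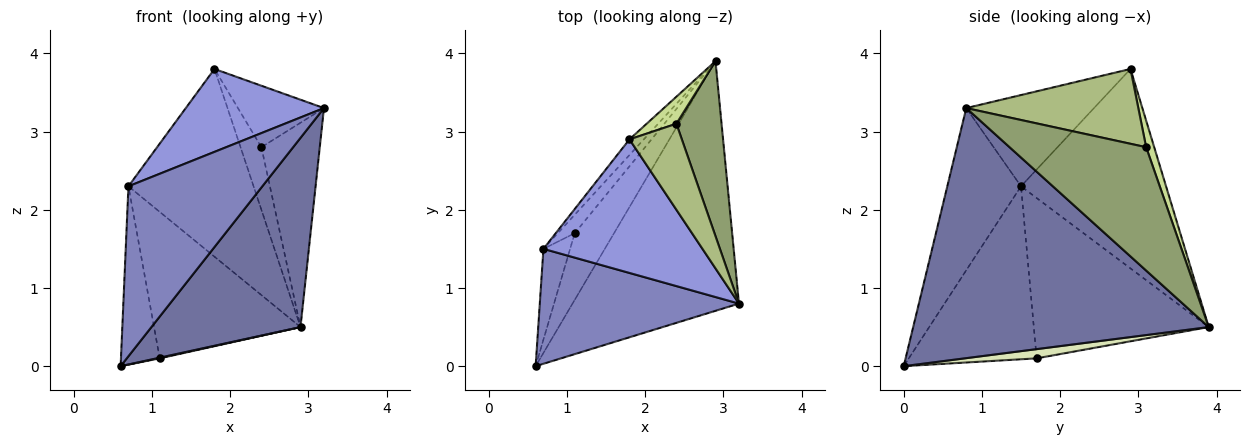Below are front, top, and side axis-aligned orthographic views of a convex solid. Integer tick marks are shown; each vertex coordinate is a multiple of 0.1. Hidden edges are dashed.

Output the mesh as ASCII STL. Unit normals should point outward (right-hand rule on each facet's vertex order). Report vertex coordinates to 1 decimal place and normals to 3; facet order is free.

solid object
 facet normal 0.768 -0.387 -0.511
  outer loop
   vertex 2.9 3.9 0.5
   vertex 3.2 0.8 3.3
   vertex 0.6 0.0 0.0
  endloop
 endfacet
 facet normal -0.415 -0.754 0.510
  outer loop
   vertex 0.7 1.5 2.3
   vertex 0.6 0.0 0.0
   vertex 3.2 0.8 3.3
  endloop
 endfacet
 facet normal -0.438 -0.474 0.764
  outer loop
   vertex 0.7 1.5 2.3
   vertex 3.2 0.8 3.3
   vertex 1.8 2.9 3.8
  endloop
 endfacet
 facet normal -0.756 0.652 -0.054
  outer loop
   vertex 0.7 1.5 2.3
   vertex 1.8 2.9 3.8
   vertex 2.9 3.9 0.5
  endloop
 endfacet
 facet normal 0.871 0.372 0.319
  outer loop
   vertex 2.4 3.1 2.8
   vertex 3.2 0.8 3.3
   vertex 2.9 3.9 0.5
  endloop
 endfacet
 facet normal 0.758 0.379 0.531
  outer loop
   vertex 2.4 3.1 2.8
   vertex 1.8 2.9 3.8
   vertex 3.2 0.8 3.3
  endloop
 endfacet
 facet normal 0.334 0.865 0.374
  outer loop
   vertex 2.4 3.1 2.8
   vertex 2.9 3.9 0.5
   vertex 1.8 2.9 3.8
  endloop
 endfacet
 facet normal 0.228 -0.010 -0.973
  outer loop
   vertex 1.1 1.7 0.1
   vertex 2.9 3.9 0.5
   vertex 0.6 0.0 0.0
  endloop
 endfacet
 facet normal -0.947 0.287 -0.146
  outer loop
   vertex 1.1 1.7 0.1
   vertex 0.6 0.0 0.0
   vertex 0.7 1.5 2.3
  endloop
 endfacet
 facet normal -0.764 0.640 -0.081
  outer loop
   vertex 1.1 1.7 0.1
   vertex 0.7 1.5 2.3
   vertex 2.9 3.9 0.5
  endloop
 endfacet
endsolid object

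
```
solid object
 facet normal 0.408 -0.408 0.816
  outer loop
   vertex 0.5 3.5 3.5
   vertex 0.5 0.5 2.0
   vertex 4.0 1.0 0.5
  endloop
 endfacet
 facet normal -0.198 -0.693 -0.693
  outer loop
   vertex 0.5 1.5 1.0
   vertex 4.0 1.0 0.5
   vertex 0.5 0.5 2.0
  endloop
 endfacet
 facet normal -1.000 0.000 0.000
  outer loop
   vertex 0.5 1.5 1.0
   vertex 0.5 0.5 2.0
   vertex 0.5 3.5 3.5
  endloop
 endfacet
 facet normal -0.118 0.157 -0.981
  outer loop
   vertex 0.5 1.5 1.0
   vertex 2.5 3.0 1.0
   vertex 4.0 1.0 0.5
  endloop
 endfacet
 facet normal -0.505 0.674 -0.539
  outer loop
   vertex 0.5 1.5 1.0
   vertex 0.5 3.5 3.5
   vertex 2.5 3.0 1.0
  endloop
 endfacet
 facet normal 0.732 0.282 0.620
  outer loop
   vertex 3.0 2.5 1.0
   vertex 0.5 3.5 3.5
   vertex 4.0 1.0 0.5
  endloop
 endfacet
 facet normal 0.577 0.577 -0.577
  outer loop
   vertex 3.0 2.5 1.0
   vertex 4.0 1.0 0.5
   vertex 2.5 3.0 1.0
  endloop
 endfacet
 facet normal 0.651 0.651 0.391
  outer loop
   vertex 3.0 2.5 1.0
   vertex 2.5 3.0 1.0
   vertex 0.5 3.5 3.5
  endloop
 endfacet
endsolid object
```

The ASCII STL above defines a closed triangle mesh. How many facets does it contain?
8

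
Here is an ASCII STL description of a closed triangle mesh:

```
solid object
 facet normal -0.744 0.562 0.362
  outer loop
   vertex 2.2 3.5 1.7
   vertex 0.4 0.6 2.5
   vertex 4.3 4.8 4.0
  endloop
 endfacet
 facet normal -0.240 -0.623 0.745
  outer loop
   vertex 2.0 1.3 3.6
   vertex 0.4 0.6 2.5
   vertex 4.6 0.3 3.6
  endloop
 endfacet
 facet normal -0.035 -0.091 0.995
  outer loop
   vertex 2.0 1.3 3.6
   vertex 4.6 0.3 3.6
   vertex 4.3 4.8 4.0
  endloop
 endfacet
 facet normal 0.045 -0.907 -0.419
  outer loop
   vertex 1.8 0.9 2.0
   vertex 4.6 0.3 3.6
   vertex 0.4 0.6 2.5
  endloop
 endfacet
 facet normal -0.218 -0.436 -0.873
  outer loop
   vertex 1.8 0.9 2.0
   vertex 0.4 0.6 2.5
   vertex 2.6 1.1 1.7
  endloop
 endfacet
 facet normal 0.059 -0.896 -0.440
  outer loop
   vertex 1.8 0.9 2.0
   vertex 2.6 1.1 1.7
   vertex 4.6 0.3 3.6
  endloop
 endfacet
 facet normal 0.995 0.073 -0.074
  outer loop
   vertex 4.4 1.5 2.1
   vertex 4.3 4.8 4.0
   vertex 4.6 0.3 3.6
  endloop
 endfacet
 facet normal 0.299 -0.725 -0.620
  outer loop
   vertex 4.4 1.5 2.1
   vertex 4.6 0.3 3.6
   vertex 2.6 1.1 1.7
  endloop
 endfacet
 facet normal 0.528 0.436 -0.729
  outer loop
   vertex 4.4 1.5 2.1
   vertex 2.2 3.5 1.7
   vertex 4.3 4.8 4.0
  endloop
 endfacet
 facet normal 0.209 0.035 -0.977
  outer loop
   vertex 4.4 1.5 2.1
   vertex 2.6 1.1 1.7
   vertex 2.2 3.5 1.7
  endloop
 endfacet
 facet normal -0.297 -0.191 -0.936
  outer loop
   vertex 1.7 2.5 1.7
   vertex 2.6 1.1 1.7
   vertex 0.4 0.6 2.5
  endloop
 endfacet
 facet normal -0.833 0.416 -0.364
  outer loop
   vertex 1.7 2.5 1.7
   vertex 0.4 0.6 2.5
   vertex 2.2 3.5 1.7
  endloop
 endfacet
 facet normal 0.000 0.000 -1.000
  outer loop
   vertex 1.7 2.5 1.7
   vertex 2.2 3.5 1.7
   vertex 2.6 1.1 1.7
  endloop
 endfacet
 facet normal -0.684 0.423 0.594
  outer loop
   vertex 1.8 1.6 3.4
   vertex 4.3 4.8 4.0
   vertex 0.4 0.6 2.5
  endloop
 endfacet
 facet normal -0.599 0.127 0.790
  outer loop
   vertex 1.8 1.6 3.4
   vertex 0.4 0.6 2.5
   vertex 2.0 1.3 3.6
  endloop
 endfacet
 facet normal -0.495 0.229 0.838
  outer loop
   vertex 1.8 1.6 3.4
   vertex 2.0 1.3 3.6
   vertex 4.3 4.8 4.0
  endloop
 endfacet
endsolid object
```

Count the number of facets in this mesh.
16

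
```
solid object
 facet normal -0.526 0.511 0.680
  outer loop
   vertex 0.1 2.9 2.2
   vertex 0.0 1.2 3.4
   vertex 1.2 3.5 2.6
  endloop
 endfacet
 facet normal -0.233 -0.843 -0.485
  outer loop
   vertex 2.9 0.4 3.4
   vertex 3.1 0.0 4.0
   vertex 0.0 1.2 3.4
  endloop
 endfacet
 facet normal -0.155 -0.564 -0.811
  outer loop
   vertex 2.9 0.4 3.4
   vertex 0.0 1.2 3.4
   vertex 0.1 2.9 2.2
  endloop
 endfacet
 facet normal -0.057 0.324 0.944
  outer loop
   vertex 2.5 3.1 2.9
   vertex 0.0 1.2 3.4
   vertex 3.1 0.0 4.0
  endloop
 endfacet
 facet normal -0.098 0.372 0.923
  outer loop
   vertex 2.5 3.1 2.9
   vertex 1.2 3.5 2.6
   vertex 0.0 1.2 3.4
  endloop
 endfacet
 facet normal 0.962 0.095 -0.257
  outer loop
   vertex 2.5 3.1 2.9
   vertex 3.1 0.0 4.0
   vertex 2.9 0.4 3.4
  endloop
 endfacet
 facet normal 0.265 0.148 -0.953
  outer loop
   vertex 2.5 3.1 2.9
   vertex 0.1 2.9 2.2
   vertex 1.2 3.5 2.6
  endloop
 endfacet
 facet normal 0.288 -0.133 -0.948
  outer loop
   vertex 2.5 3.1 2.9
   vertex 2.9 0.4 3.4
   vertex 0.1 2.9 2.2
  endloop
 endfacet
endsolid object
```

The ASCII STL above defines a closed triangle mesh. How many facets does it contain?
8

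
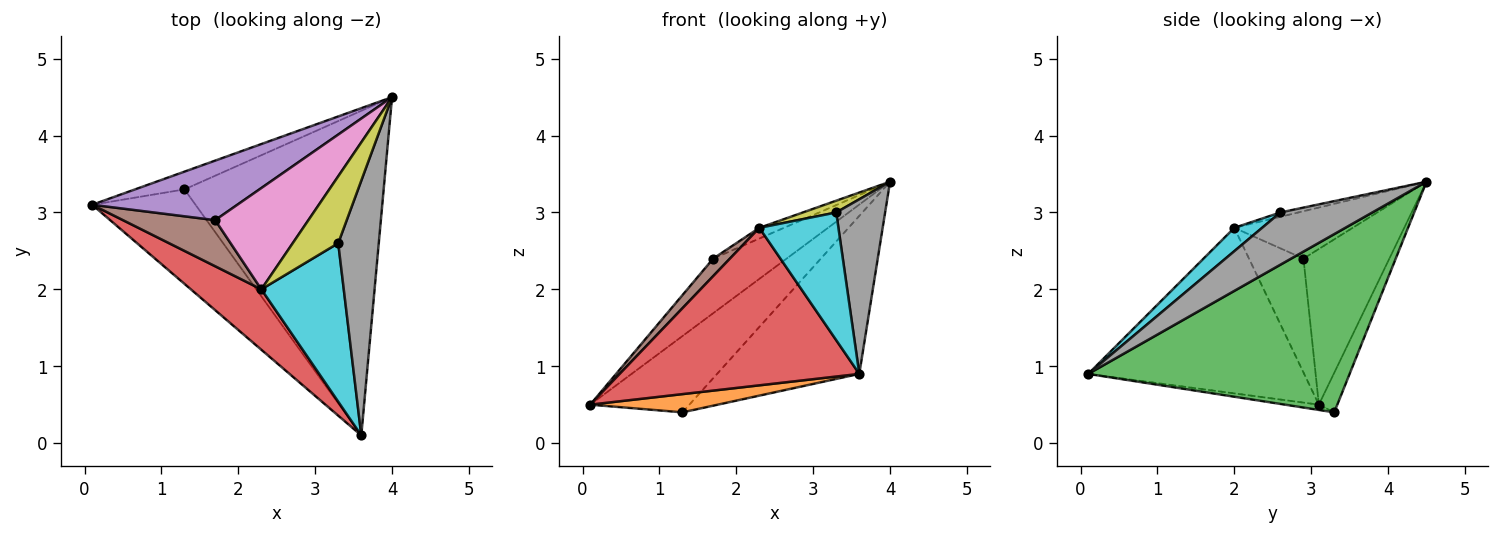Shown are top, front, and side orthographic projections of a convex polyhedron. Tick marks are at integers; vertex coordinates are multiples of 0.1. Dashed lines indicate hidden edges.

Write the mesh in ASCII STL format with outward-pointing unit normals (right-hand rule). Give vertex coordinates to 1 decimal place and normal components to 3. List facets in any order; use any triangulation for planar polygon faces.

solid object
 facet normal -0.178 0.958 -0.223
  outer loop
   vertex 1.3 3.3 0.4
   vertex 0.1 3.1 0.5
   vertex 4.0 4.5 3.4
  endloop
 endfacet
 facet normal -0.050 -0.189 -0.981
  outer loop
   vertex 1.3 3.3 0.4
   vertex 3.6 0.1 0.9
   vertex 0.1 3.1 0.5
  endloop
 endfacet
 facet normal 0.627 0.341 -0.701
  outer loop
   vertex 1.3 3.3 0.4
   vertex 4.0 4.5 3.4
   vertex 3.6 0.1 0.9
  endloop
 endfacet
 facet normal -0.644 -0.714 0.274
  outer loop
   vertex 2.3 2.0 2.8
   vertex 0.1 3.1 0.5
   vertex 3.6 0.1 0.9
  endloop
 endfacet
 facet normal -0.620 0.530 0.578
  outer loop
   vertex 1.7 2.9 2.4
   vertex 4.0 4.5 3.4
   vertex 0.1 3.1 0.5
  endloop
 endfacet
 facet normal -0.756 -0.232 0.612
  outer loop
   vertex 1.7 2.9 2.4
   vertex 0.1 3.1 0.5
   vertex 2.3 2.0 2.8
  endloop
 endfacet
 facet normal -0.451 0.094 0.888
  outer loop
   vertex 1.7 2.9 2.4
   vertex 2.3 2.0 2.8
   vertex 4.0 4.5 3.4
  endloop
 endfacet
 facet normal 0.728 -0.387 0.565
  outer loop
   vertex 3.3 2.6 3.0
   vertex 3.6 0.1 0.9
   vertex 4.0 4.5 3.4
  endloop
 endfacet
 facet normal -0.093 -0.172 0.981
  outer loop
   vertex 3.3 2.6 3.0
   vertex 4.0 4.5 3.4
   vertex 2.3 2.0 2.8
  endloop
 endfacet
 facet normal 0.216 -0.613 0.760
  outer loop
   vertex 3.3 2.6 3.0
   vertex 2.3 2.0 2.8
   vertex 3.6 0.1 0.9
  endloop
 endfacet
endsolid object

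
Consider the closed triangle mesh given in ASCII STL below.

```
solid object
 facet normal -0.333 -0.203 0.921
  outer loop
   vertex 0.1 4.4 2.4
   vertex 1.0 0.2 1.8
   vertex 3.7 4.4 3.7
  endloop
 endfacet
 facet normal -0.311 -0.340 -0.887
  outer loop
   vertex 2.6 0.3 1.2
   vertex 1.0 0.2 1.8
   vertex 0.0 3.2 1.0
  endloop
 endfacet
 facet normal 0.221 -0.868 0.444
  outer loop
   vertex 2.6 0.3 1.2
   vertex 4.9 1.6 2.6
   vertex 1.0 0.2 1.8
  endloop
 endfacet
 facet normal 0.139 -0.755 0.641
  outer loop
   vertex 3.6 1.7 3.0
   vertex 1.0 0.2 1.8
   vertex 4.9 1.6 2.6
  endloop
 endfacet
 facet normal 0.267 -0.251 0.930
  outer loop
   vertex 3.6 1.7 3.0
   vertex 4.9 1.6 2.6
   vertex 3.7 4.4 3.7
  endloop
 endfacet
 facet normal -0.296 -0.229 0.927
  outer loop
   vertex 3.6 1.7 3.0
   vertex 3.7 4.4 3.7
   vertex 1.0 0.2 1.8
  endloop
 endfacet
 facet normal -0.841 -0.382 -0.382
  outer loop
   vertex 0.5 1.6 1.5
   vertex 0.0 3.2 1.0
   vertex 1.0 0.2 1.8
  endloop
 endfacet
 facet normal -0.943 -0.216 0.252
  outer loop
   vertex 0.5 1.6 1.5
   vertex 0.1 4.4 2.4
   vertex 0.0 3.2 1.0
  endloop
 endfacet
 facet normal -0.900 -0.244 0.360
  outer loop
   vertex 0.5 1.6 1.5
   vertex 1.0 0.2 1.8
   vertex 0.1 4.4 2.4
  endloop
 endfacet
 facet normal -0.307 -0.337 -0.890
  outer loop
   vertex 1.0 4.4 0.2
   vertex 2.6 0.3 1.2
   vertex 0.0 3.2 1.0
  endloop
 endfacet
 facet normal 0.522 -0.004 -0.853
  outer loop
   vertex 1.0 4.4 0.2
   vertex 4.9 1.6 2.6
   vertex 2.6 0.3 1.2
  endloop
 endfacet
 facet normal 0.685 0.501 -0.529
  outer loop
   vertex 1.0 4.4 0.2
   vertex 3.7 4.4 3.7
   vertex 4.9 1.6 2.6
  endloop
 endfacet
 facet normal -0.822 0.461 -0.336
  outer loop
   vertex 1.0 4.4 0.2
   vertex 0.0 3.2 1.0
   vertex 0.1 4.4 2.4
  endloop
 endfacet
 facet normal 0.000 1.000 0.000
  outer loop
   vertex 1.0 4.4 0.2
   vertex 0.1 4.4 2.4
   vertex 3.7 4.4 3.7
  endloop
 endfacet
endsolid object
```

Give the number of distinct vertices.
9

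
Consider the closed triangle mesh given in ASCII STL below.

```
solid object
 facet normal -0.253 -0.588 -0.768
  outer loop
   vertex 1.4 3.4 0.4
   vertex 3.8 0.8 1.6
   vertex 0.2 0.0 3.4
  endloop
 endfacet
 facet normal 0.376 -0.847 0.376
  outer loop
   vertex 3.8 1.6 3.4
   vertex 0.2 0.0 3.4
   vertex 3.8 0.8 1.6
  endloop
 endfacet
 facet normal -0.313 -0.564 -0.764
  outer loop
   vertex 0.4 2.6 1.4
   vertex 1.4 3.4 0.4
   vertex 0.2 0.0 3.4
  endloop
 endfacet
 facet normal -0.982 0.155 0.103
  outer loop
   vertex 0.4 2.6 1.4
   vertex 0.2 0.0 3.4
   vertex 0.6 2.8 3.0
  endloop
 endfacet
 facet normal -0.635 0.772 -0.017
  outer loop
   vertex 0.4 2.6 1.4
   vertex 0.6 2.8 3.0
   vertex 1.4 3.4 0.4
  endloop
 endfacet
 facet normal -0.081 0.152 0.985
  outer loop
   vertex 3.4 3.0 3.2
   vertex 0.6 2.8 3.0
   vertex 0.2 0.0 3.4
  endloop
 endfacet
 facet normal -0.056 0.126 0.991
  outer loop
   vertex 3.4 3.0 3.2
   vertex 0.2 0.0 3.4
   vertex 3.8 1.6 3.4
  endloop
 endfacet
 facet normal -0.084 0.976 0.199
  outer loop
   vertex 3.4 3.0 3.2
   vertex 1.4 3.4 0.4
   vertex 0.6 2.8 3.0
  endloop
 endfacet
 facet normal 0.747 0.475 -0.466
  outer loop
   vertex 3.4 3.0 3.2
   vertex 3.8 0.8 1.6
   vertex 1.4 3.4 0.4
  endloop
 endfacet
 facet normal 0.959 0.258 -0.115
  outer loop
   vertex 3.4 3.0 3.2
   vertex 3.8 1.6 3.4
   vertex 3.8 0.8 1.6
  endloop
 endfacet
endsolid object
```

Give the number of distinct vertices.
7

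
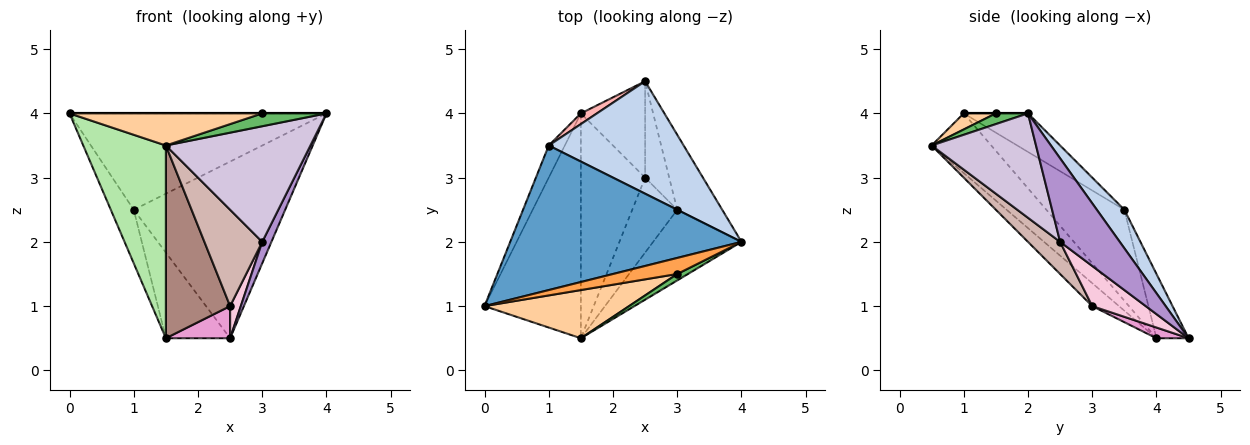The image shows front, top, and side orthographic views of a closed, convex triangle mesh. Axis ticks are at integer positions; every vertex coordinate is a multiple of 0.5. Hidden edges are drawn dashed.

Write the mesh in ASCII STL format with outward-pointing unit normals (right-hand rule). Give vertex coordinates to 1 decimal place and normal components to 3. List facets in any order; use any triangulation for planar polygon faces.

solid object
 facet normal -0.137 0.549 0.824
  outer loop
   vertex 1.0 3.5 2.5
   vertex 0.0 1.0 4.0
   vertex 4.0 2.0 4.0
  endloop
 endfacet
 facet normal 0.152 0.834 0.531
  outer loop
   vertex 1.0 3.5 2.5
   vertex 4.0 2.0 4.0
   vertex 2.5 4.5 0.5
  endloop
 endfacet
 facet normal 0.000 0.000 1.000
  outer loop
   vertex 3.0 1.5 4.0
   vertex 4.0 2.0 4.0
   vertex 0.0 1.0 4.0
  endloop
 endfacet
 facet normal 0.092 -0.552 0.829
  outer loop
   vertex 3.0 1.5 4.0
   vertex 0.0 1.0 4.0
   vertex 1.5 0.5 3.5
  endloop
 endfacet
 facet normal 0.408 -0.816 0.408
  outer loop
   vertex 3.0 1.5 4.0
   vertex 1.5 0.5 3.5
   vertex 4.0 2.0 4.0
  endloop
 endfacet
 facet normal -0.425 -0.589 -0.687
  outer loop
   vertex 1.5 4.0 0.5
   vertex 1.5 0.5 3.5
   vertex 0.0 1.0 4.0
  endloop
 endfacet
 facet normal -0.946 0.278 -0.167
  outer loop
   vertex 1.5 4.0 0.5
   vertex 0.0 1.0 4.0
   vertex 1.0 3.5 2.5
  endloop
 endfacet
 facet normal -0.444 0.889 0.111
  outer loop
   vertex 1.5 4.0 0.5
   vertex 1.0 3.5 2.5
   vertex 2.5 4.5 0.5
  endloop
 endfacet
 facet normal 0.873 -0.134 -0.470
  outer loop
   vertex 3.0 2.5 2.0
   vertex 2.5 4.5 0.5
   vertex 4.0 2.0 4.0
  endloop
 endfacet
 facet normal 0.525 -0.726 -0.444
  outer loop
   vertex 3.0 2.5 2.0
   vertex 4.0 2.0 4.0
   vertex 1.5 0.5 3.5
  endloop
 endfacet
 facet normal -0.262 -0.628 -0.733
  outer loop
   vertex 2.5 3.0 1.0
   vertex 1.5 0.5 3.5
   vertex 1.5 4.0 0.5
  endloop
 endfacet
 facet normal 0.402 -0.723 -0.562
  outer loop
   vertex 2.5 3.0 1.0
   vertex 3.0 2.5 2.0
   vertex 1.5 0.5 3.5
  endloop
 endfacet
 facet normal 0.156 -0.312 -0.937
  outer loop
   vertex 2.5 3.0 1.0
   vertex 1.5 4.0 0.5
   vertex 2.5 4.5 0.5
  endloop
 endfacet
 facet normal 0.845 -0.169 -0.507
  outer loop
   vertex 2.5 3.0 1.0
   vertex 2.5 4.5 0.5
   vertex 3.0 2.5 2.0
  endloop
 endfacet
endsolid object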